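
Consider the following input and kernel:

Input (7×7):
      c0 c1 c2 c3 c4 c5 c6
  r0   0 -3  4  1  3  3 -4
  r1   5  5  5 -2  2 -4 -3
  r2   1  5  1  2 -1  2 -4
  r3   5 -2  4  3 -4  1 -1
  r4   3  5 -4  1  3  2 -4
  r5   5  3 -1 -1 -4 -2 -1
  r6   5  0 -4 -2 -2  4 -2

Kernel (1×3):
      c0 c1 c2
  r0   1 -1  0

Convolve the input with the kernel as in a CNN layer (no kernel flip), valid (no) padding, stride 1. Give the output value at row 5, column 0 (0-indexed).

2

The receptive field on the input at this output position is [5 3 -1]. Elementwise product with the kernel and sum: 5·1 + 3·-1.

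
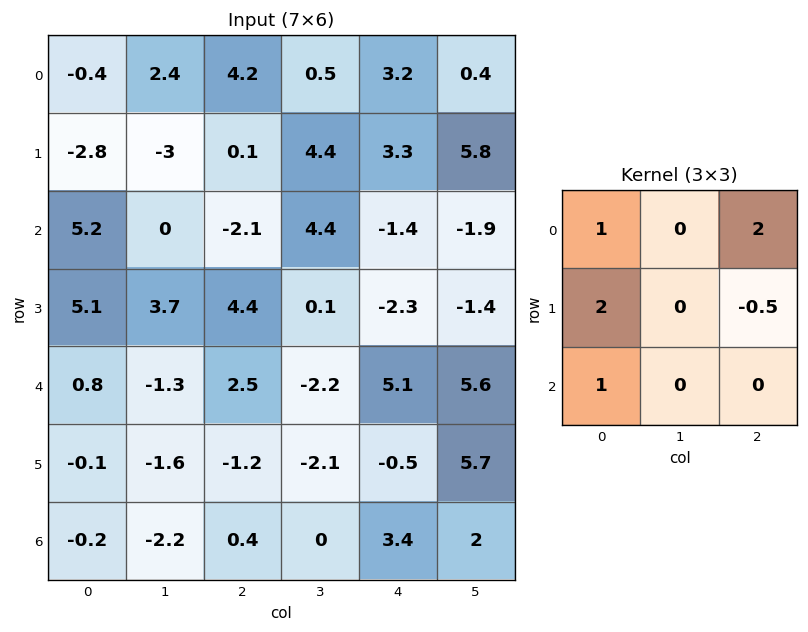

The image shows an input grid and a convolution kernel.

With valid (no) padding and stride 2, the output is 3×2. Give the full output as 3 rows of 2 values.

Output[0,0]: The receptive field on the input at this output position is [-0.4 2.4 4.2 / -2.8 -3 0.1 / 5.2 0 -2.1]. Elementwise product with the kernel and sum: -0.4·1 + 4.2·2 + -2.8·2 + 0.1·-0.5 + 5.2·1.

7.55 7.05
9.8 7.55
6 10.95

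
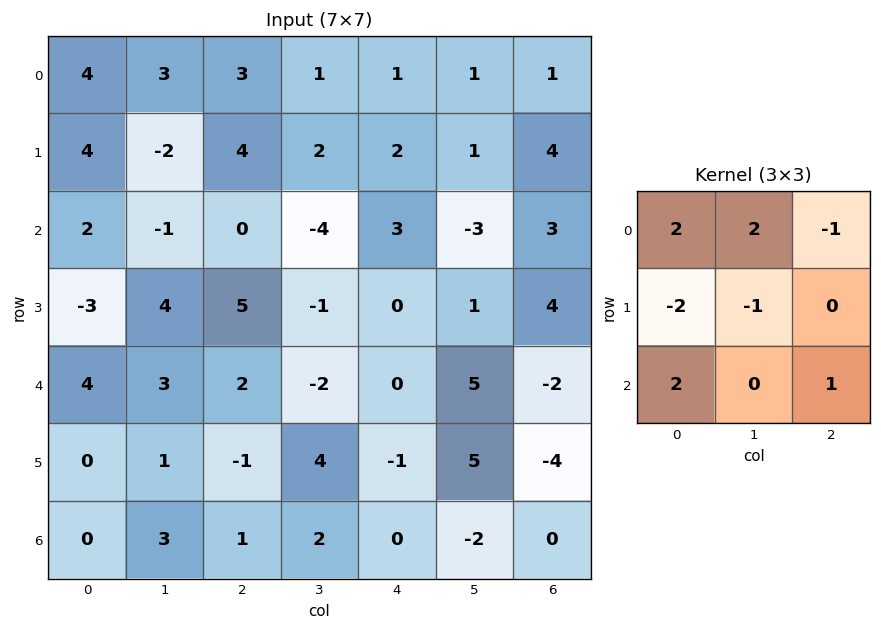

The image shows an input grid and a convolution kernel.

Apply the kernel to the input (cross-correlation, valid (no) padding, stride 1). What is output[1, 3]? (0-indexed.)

The receptive field on the input at this output position is [2 2 1 / -4 3 -3 / -1 0 1]. Elementwise product with the kernel and sum: 2·2 + 2·2 + 1·-1 + -4·-2 + 3·-1 + -1·2 + 1·1.

11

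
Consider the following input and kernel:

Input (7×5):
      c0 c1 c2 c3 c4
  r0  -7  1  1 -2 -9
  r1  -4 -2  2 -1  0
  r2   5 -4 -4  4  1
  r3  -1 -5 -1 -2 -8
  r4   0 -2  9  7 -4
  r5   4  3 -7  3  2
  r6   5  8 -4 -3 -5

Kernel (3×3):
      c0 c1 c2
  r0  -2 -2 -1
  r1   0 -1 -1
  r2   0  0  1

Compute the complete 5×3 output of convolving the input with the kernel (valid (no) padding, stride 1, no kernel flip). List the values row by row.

7 1 13
17 -1 -15
17 22 5
-1 1 13
-5 -20 -38

Output[0,0]: The receptive field on the input at this output position is [-7 1 1 / -4 -2 2 / 5 -4 -4]. Elementwise product with the kernel and sum: -7·-2 + 1·-2 + 1·-1 + -2·-1 + 2·-1 + -4·1.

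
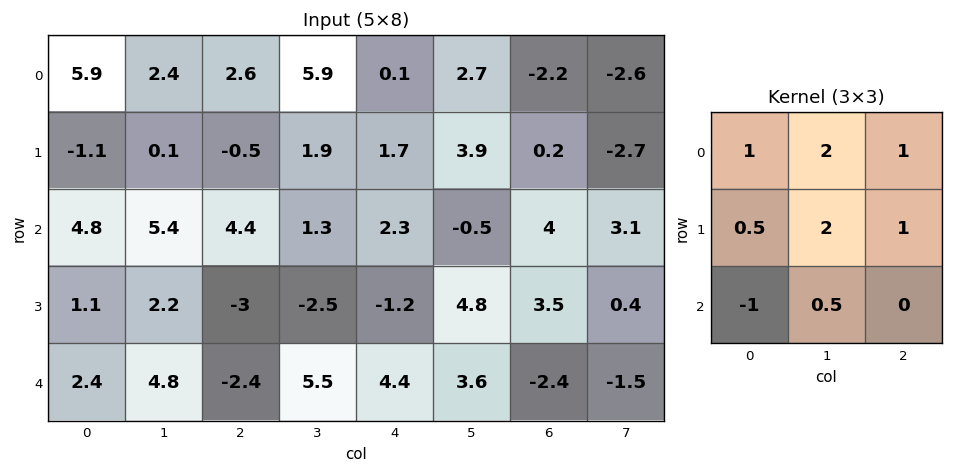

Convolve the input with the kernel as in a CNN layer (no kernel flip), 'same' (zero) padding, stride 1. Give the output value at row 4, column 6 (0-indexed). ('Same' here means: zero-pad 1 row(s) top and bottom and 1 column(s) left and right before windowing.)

7.7

The receptive field on the zero-padded input at this output position is [4.8 3.5 0.4 / 3.6 -2.4 -1.5 / 0 0 0]. Elementwise product with the kernel and sum: 4.8·1 + 3.5·2 + 0.4·1 + 3.6·0.5 + -2.4·2 + -1.5·1 + 0·-1 + 0·0.5.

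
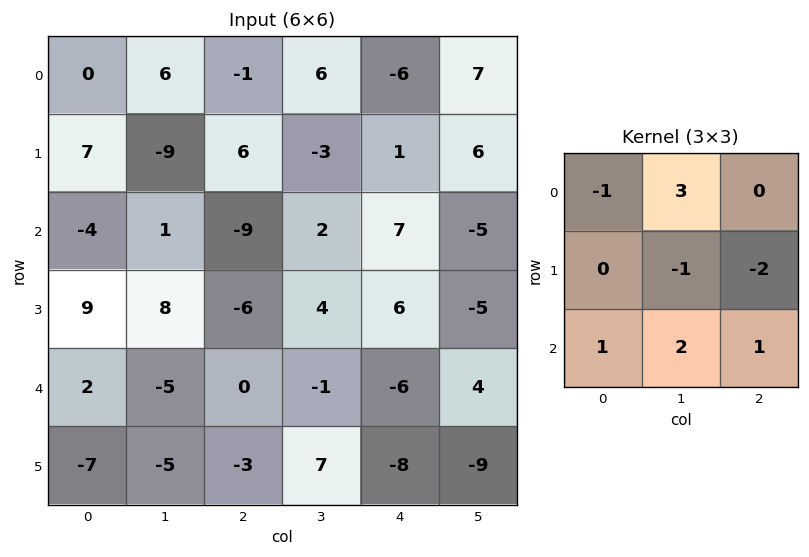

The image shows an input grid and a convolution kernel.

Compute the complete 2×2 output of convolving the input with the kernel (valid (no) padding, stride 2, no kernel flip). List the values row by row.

Output[0,0]: The receptive field on the input at this output position is [0 6 -1 / 7 -9 6 / -4 1 -9]. Elementwise product with the kernel and sum: 0·-1 + 6·3 + -9·-1 + 6·-2 + -4·1 + 1·2 + -9·1.
Output[0,1]: The receptive field on the input at this output position is [-1 6 -6 / 6 -3 1 / -9 2 7]. Elementwise product with the kernel and sum: -1·-1 + 6·3 + -3·-1 + 1·-2 + -9·1 + 2·2 + 7·1.

4 22
3 -9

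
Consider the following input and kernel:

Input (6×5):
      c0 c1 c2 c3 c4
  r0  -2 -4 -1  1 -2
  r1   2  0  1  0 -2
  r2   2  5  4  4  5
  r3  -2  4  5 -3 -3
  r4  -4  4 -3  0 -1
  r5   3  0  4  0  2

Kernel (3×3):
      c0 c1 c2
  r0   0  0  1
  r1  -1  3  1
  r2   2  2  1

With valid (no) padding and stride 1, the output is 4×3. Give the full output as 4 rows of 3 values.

16 26 16
27 26 12
20 14 -19
28 -8 9

Output[0,0]: The receptive field on the input at this output position is [-2 -4 -1 / 2 0 1 / 2 5 4]. Elementwise product with the kernel and sum: -1·1 + 2·-1 + 0·3 + 1·1 + 2·2 + 5·2 + 4·1.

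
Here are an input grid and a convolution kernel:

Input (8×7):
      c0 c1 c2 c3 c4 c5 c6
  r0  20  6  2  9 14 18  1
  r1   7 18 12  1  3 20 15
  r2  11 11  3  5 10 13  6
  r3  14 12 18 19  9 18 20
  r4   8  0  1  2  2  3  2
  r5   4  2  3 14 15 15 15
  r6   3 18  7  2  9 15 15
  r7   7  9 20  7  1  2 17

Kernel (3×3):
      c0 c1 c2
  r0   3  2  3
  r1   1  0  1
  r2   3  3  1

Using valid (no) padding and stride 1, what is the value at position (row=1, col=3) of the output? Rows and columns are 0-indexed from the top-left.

189

The receptive field on the input at this output position is [1 3 20 / 5 10 13 / 19 9 18]. Elementwise product with the kernel and sum: 1·3 + 3·2 + 20·3 + 5·1 + 13·1 + 19·3 + 9·3 + 18·1.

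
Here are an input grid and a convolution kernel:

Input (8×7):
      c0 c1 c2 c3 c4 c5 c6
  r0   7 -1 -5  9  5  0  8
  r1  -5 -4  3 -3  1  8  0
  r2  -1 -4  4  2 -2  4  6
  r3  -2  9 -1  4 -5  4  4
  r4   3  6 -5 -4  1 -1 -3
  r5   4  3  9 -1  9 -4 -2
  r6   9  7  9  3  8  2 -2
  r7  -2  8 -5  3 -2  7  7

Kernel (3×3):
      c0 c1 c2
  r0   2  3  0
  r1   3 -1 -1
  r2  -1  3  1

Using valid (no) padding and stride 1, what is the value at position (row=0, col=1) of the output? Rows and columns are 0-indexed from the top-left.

-11

The receptive field on the input at this output position is [-1 -5 9 / -4 3 -3 / -4 4 2]. Elementwise product with the kernel and sum: -1·2 + -5·3 + -4·3 + 3·-1 + -3·-1 + -4·-1 + 4·3 + 2·1.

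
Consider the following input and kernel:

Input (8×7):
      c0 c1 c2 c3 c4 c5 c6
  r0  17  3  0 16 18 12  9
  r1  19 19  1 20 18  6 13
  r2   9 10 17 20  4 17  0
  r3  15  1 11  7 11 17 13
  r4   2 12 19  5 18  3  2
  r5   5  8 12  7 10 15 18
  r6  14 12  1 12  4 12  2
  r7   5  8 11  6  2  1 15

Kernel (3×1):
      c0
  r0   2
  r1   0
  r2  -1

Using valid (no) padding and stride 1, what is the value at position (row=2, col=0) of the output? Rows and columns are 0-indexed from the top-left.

The receptive field on the input at this output position is [9 / 15 / 2]. Elementwise product with the kernel and sum: 9·2 + 2·-1.

16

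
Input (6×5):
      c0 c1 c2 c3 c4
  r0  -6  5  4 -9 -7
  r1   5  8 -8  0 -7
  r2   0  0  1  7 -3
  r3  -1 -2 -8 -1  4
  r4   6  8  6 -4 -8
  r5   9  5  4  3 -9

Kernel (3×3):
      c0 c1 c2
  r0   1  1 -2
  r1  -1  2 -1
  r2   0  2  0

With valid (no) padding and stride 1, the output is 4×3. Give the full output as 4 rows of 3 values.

Output[0,0]: The receptive field on the input at this output position is [-6 5 4 / 5 8 -8 / 0 0 1]. Elementwise product with the kernel and sum: -6·1 + 5·1 + 4·-2 + 5·-1 + 8·2 + -8·-1 + 0·2.
Output[0,1]: The receptive field on the input at this output position is [5 4 -9 / 8 -8 0 / 0 1 7]. Elementwise product with the kernel and sum: 5·1 + 4·1 + -9·-2 + 8·-1 + -8·2 + 0·-1 + 1·2.

10 5 38
24 -21 20
19 -14 8
27 8 -17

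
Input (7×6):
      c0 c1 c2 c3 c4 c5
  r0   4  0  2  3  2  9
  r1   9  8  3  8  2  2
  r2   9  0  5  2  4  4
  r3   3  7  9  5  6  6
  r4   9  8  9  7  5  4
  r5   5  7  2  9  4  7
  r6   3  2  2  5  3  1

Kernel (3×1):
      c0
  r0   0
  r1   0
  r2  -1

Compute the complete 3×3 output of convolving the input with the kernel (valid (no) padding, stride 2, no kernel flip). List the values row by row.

Output[0,0]: The receptive field on the input at this output position is [4 / 9 / 9]. Elementwise product with the kernel and sum: 9·-1.

-9 -5 -4
-9 -9 -5
-3 -2 -3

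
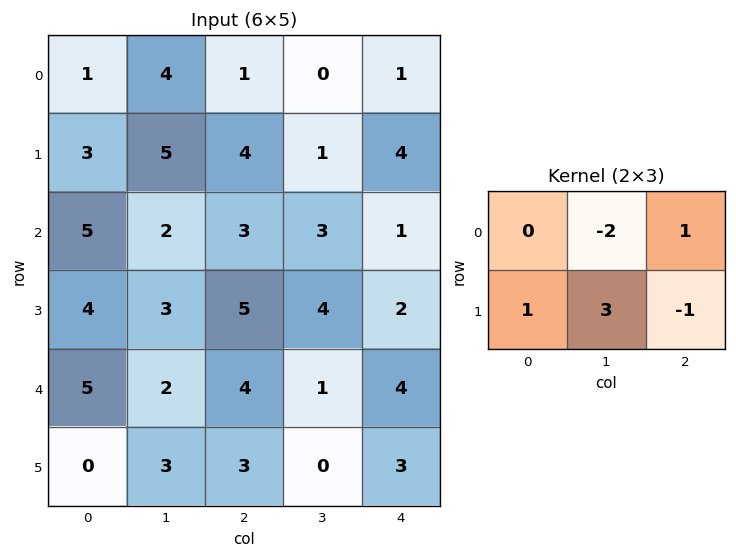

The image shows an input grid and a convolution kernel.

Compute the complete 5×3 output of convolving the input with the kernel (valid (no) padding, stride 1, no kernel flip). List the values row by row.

Output[0,0]: The receptive field on the input at this output position is [1 4 1 / 3 5 4]. Elementwise product with the kernel and sum: 4·-2 + 1·1 + 3·1 + 5·3 + 4·-1.
Output[0,1]: The receptive field on the input at this output position is [4 1 0 / 5 4 1]. Elementwise product with the kernel and sum: 1·-2 + 0·1 + 5·1 + 4·3 + 1·-1.

7 14 4
2 1 13
7 11 10
6 7 -3
6 5 2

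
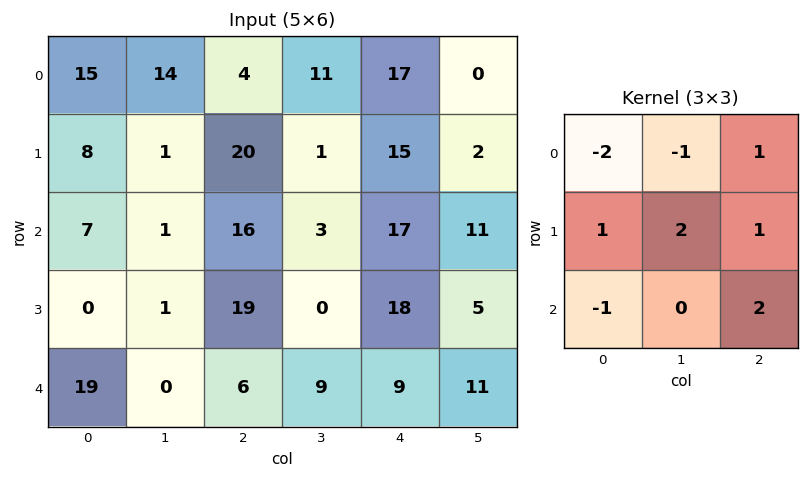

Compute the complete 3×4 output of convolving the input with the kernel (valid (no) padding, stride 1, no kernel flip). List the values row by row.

15 26 53 13
66 14 30 43
15 42 31 42

Output[0,0]: The receptive field on the input at this output position is [15 14 4 / 8 1 20 / 7 1 16]. Elementwise product with the kernel and sum: 15·-2 + 14·-1 + 4·1 + 8·1 + 1·2 + 20·1 + 7·-1 + 16·2.
Output[0,1]: The receptive field on the input at this output position is [14 4 11 / 1 20 1 / 1 16 3]. Elementwise product with the kernel and sum: 14·-2 + 4·-1 + 11·1 + 1·1 + 20·2 + 1·1 + 1·-1 + 3·2.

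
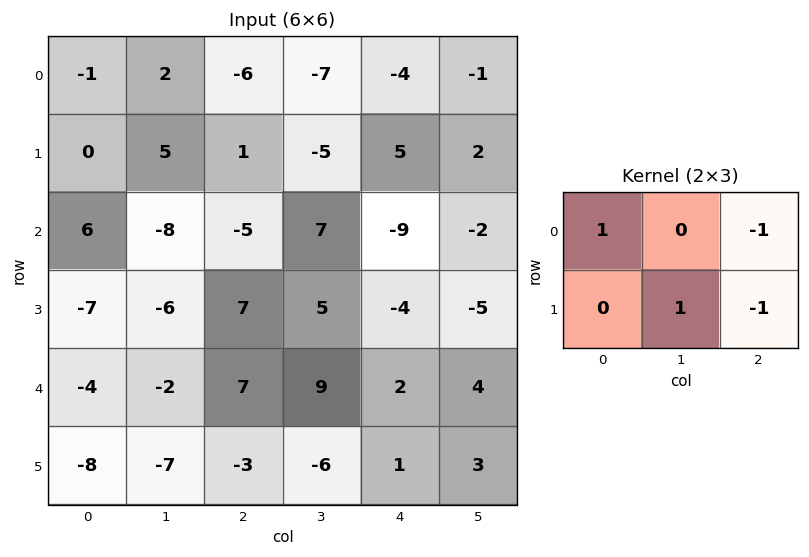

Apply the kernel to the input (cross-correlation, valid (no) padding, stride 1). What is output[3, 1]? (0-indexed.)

-13

The receptive field on the input at this output position is [-6 7 5 / -2 7 9]. Elementwise product with the kernel and sum: -6·1 + 5·-1 + 7·1 + 9·-1.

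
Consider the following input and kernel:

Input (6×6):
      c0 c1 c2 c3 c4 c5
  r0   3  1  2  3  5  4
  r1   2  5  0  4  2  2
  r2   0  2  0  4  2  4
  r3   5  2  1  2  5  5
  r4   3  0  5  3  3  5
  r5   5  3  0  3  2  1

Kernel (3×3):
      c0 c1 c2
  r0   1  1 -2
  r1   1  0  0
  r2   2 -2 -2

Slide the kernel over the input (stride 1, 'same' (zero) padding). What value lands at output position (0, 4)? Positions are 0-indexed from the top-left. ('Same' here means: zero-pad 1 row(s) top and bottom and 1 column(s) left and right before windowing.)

The receptive field on the zero-padded input at this output position is [0 0 0 / 3 5 4 / 4 2 2]. Elementwise product with the kernel and sum: 0·1 + 0·1 + 0·-2 + 3·1 + 4·2 + 2·-2 + 2·-2.

3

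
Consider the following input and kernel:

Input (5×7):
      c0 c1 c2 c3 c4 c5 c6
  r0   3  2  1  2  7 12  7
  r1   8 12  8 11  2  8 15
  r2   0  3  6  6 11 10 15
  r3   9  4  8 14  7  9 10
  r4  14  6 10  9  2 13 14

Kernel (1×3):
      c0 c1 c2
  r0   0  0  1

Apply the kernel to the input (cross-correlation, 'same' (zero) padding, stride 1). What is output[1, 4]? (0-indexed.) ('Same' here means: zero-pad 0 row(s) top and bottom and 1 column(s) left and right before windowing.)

8

The receptive field on the zero-padded input at this output position is [11 2 8]. Elementwise product with the kernel and sum: 8·1.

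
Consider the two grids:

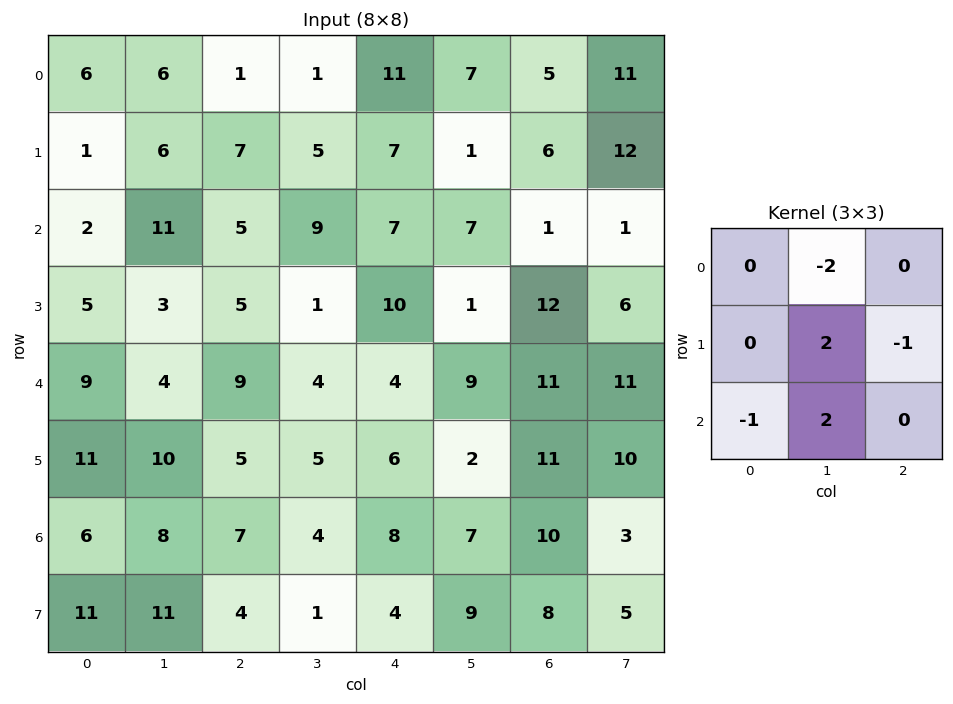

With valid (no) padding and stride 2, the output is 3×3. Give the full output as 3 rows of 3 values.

Output[0,0]: The receptive field on the input at this output position is [6 6 1 / 1 6 7 / 2 11 5]. Elementwise product with the kernel and sum: 6·-2 + 6·2 + 7·-1 + 2·-1 + 11·2.
Output[0,1]: The receptive field on the input at this output position is [1 1 11 / 7 5 7 / 5 9 7]. Elementwise product with the kernel and sum: 1·-2 + 5·2 + 7·-1 + 5·-1 + 9·2.

13 14 -11
-22 -27 -10
17 -3 -19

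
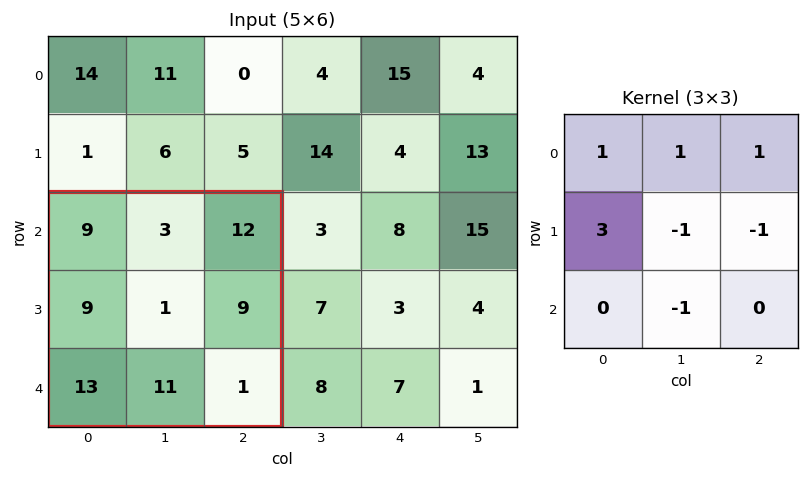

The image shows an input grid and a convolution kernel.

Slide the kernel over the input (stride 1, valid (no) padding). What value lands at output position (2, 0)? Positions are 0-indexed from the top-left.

The receptive field on the input at this output position is [9 3 12 / 9 1 9 / 13 11 1]. Elementwise product with the kernel and sum: 9·1 + 3·1 + 12·1 + 9·3 + 1·-1 + 9·-1 + 11·-1.

30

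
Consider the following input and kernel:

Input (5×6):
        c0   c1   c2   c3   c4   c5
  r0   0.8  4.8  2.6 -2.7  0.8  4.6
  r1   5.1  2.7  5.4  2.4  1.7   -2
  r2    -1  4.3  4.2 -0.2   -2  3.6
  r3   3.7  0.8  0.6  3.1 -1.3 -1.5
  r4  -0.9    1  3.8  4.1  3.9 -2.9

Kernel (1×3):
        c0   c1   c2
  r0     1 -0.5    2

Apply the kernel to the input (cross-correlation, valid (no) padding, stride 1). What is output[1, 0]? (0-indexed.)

14.55

The receptive field on the input at this output position is [5.1 2.7 5.4]. Elementwise product with the kernel and sum: 5.1·1 + 2.7·-0.5 + 5.4·2.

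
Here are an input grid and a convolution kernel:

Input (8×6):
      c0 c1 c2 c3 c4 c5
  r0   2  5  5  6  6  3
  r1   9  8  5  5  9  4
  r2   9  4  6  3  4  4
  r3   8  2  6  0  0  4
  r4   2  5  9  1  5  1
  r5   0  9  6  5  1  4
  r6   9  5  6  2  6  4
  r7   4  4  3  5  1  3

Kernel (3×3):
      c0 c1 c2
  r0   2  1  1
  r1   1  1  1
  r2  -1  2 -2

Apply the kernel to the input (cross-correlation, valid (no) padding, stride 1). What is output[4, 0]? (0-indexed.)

The receptive field on the input at this output position is [2 5 9 / 0 9 6 / 9 5 6]. Elementwise product with the kernel and sum: 2·2 + 5·1 + 9·1 + 0·1 + 9·1 + 6·1 + 9·-1 + 5·2 + 6·-2.

22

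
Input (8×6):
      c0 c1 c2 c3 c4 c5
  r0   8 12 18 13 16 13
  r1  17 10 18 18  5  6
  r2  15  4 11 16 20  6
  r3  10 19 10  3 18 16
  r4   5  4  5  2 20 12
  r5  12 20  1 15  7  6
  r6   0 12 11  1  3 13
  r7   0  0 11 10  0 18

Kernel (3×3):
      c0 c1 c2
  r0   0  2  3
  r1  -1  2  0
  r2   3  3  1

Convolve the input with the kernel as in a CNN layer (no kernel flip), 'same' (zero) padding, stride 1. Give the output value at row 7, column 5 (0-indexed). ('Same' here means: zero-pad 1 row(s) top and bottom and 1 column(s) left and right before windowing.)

The receptive field on the zero-padded input at this output position is [3 13 0 / 0 18 0 / 0 0 0]. Elementwise product with the kernel and sum: 13·2 + 0·3 + 0·-1 + 18·2 + 0·3 + 0·3 + 0·1.

62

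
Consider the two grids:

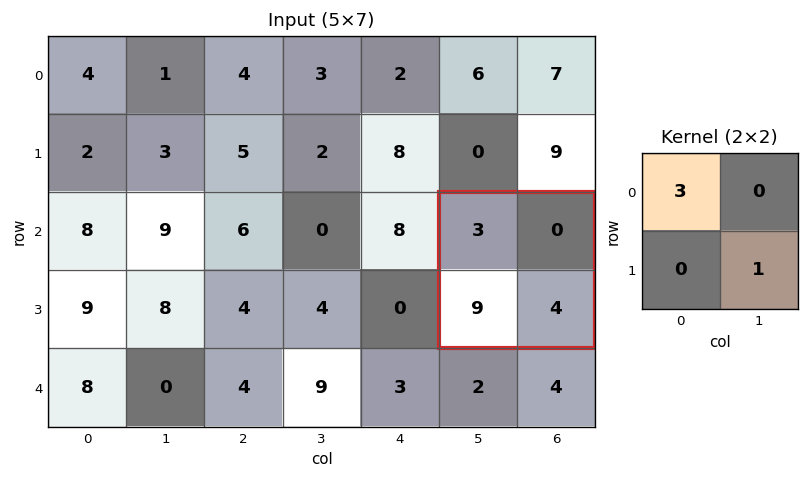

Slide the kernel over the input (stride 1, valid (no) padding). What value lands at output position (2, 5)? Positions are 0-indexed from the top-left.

The receptive field on the input at this output position is [3 0 / 9 4]. Elementwise product with the kernel and sum: 3·3 + 4·1.

13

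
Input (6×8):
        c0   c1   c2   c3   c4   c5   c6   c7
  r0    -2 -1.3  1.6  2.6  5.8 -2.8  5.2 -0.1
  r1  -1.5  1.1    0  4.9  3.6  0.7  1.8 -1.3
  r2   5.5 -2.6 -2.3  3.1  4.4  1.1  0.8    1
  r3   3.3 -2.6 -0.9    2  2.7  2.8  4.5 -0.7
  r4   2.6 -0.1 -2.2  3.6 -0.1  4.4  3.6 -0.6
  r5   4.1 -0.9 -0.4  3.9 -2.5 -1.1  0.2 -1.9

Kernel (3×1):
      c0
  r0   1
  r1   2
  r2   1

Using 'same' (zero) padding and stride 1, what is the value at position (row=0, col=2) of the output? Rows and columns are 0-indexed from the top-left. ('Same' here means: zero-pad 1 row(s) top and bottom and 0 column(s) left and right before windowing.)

The receptive field on the zero-padded input at this output position is [0 / 1.6 / 0]. Elementwise product with the kernel and sum: 0·1 + 1.6·2 + 0·1.

3.2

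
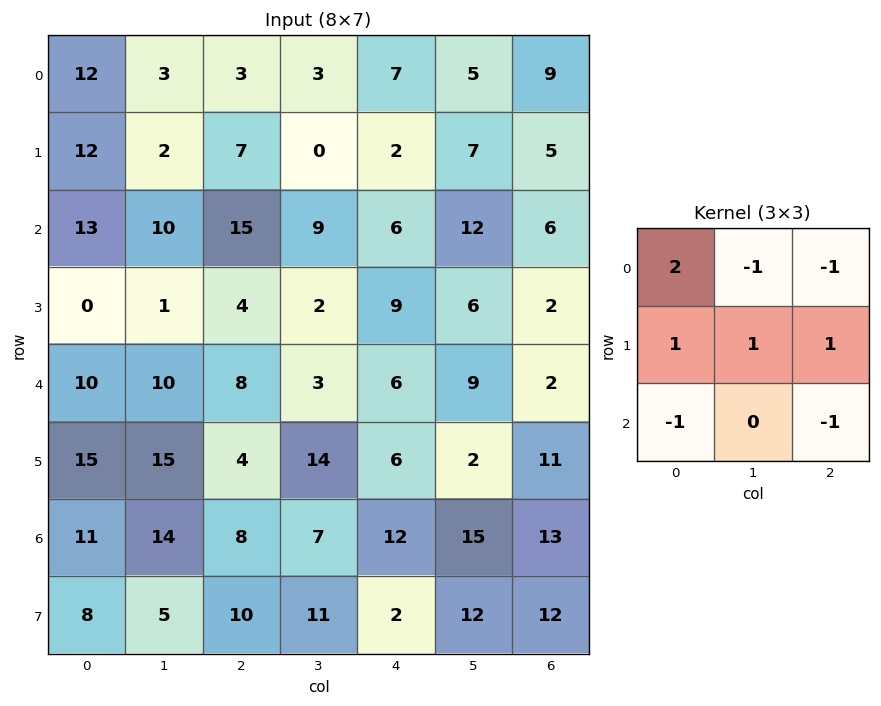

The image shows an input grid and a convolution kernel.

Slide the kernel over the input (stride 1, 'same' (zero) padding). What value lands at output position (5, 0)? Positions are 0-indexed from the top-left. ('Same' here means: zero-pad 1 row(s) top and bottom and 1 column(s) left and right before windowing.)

The receptive field on the zero-padded input at this output position is [0 10 10 / 0 15 15 / 0 11 14]. Elementwise product with the kernel and sum: 0·2 + 10·-1 + 10·-1 + 0·1 + 15·1 + 15·1 + 0·-1 + 14·-1.

-4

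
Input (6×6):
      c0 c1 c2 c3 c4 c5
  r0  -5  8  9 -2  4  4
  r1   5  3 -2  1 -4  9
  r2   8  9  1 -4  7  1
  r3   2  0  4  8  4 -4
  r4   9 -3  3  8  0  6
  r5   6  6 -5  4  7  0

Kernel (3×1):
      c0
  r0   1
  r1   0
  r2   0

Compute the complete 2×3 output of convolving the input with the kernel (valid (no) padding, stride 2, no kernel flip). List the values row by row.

-5 9 4
8 1 7

Output[0,0]: The receptive field on the input at this output position is [-5 / 5 / 8]. Elementwise product with the kernel and sum: -5·1.
Output[0,1]: The receptive field on the input at this output position is [9 / -2 / 1]. Elementwise product with the kernel and sum: 9·1.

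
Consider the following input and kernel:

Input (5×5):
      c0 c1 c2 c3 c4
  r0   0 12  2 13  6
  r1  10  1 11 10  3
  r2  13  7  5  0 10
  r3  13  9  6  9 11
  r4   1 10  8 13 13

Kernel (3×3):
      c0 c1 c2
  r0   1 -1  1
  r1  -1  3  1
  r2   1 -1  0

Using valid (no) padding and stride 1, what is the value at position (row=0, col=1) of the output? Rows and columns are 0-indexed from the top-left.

The receptive field on the input at this output position is [12 2 13 / 1 11 10 / 7 5 0]. Elementwise product with the kernel and sum: 12·1 + 2·-1 + 13·1 + 1·-1 + 11·3 + 10·1 + 7·1 + 5·-1.

67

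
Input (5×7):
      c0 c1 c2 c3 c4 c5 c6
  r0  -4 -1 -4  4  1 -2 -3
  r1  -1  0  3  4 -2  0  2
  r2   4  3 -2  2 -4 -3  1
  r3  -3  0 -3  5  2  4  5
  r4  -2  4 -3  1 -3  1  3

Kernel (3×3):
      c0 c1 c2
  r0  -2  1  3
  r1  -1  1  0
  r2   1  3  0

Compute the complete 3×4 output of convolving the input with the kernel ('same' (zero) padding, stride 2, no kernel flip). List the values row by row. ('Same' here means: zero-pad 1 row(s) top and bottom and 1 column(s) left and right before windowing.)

-7 6 -5 5
-6 1 -5 25
-5 5 0 -1

Output[0,0]: The receptive field on the zero-padded input at this output position is [0 0 0 / 0 -4 -1 / 0 -1 0]. Elementwise product with the kernel and sum: 0·-2 + 0·1 + 0·3 + 0·-1 + -4·1 + 0·1 + -1·3.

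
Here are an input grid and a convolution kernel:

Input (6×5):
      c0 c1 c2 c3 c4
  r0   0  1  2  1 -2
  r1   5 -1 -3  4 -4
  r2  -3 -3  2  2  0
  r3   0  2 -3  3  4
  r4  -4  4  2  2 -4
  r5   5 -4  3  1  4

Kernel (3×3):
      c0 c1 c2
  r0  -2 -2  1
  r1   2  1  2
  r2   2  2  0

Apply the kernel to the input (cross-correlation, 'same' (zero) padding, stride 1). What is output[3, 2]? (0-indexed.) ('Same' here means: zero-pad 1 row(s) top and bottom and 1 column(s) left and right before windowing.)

23

The receptive field on the zero-padded input at this output position is [-3 2 2 / 2 -3 3 / 4 2 2]. Elementwise product with the kernel and sum: -3·-2 + 2·-2 + 2·1 + 2·2 + -3·1 + 3·2 + 4·2 + 2·2.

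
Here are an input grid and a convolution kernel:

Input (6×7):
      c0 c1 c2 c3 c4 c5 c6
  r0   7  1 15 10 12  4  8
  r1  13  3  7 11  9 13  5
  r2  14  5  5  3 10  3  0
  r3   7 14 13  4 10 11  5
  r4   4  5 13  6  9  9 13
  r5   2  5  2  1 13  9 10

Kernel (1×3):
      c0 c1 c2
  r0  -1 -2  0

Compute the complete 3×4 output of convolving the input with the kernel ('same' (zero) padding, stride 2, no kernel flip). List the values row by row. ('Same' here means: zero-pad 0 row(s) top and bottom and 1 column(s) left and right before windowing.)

Output[0,0]: The receptive field on the zero-padded input at this output position is [0 7 1]. Elementwise product with the kernel and sum: 0·-1 + 7·-2.
Output[0,1]: The receptive field on the zero-padded input at this output position is [1 15 10]. Elementwise product with the kernel and sum: 1·-1 + 15·-2.

-14 -31 -34 -20
-28 -15 -23 -3
-8 -31 -24 -35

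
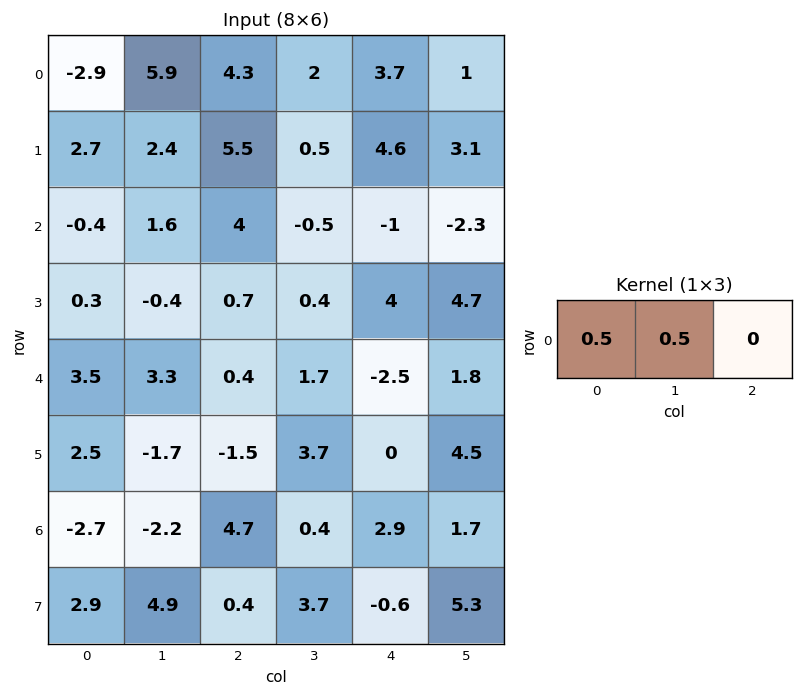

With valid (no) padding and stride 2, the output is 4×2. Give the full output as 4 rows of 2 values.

Output[0,0]: The receptive field on the input at this output position is [-2.9 5.9 4.3]. Elementwise product with the kernel and sum: -2.9·0.5 + 5.9·0.5.

1.5 3.15
0.6 1.75
3.4 1.05
-2.45 2.55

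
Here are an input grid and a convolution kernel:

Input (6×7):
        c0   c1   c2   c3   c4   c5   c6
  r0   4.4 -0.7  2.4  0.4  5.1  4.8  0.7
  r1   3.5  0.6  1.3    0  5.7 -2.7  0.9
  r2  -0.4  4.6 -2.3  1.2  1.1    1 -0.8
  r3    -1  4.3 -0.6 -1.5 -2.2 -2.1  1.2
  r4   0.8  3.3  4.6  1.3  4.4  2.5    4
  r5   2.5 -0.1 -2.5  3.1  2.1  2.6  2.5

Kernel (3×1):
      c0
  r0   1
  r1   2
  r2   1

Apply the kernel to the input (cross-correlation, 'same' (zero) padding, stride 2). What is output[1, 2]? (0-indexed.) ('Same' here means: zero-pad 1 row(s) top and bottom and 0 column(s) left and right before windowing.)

5.7

The receptive field on the zero-padded input at this output position is [5.7 / 1.1 / -2.2]. Elementwise product with the kernel and sum: 5.7·1 + 1.1·2 + -2.2·1.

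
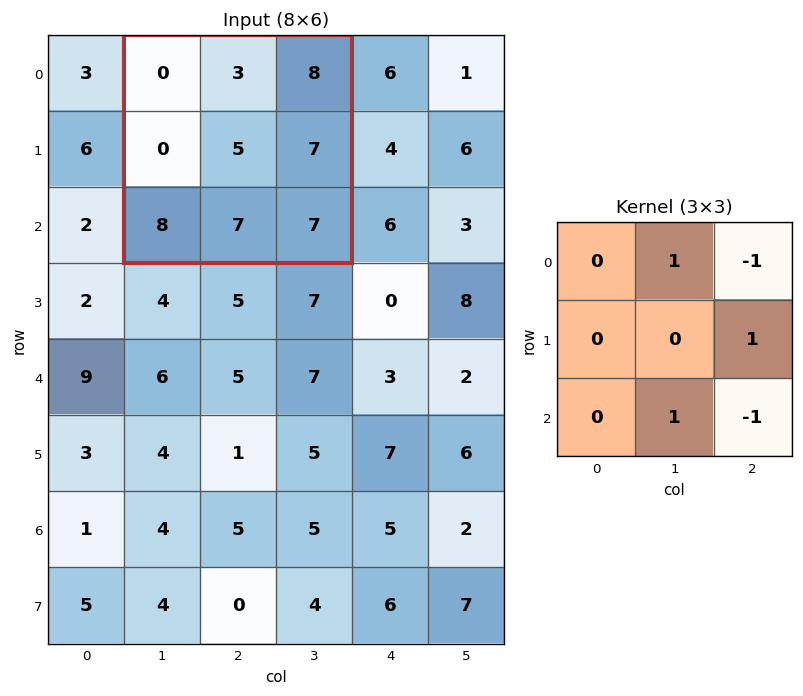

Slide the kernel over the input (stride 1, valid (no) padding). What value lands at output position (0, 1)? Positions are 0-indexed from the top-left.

The receptive field on the input at this output position is [0 3 8 / 0 5 7 / 8 7 7]. Elementwise product with the kernel and sum: 3·1 + 8·-1 + 7·1 + 7·1 + 7·-1.

2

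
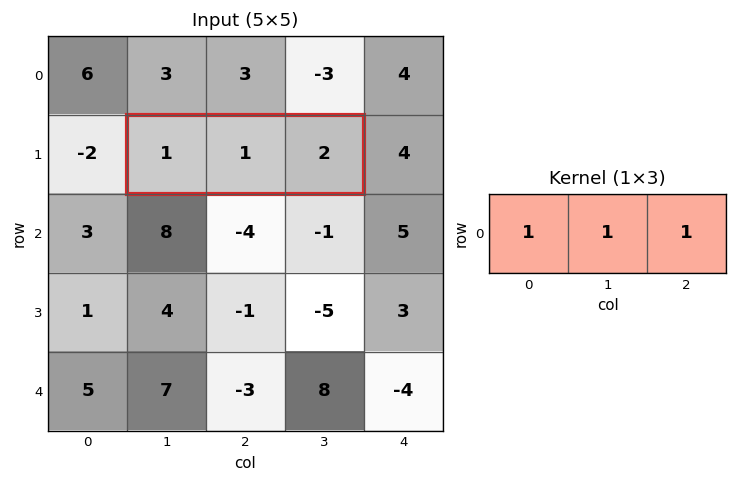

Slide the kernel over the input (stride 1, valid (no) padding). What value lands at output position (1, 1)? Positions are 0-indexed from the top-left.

The receptive field on the input at this output position is [1 1 2]. Elementwise product with the kernel and sum: 1·1 + 1·1 + 2·1.

4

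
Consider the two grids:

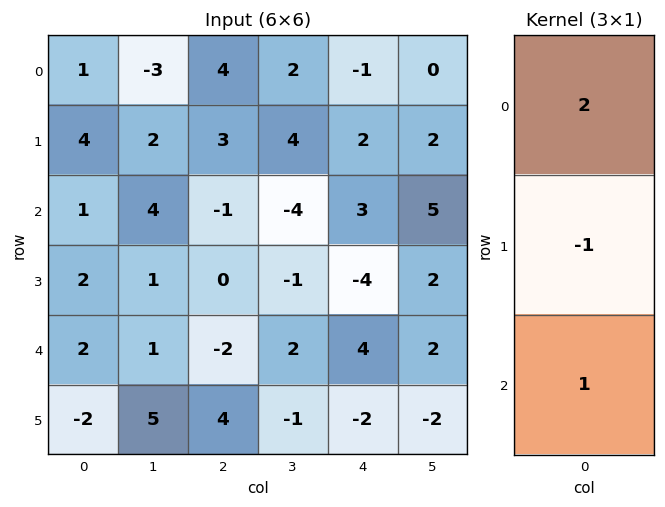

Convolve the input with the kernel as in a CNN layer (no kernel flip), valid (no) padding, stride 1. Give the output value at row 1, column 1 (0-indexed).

The receptive field on the input at this output position is [2 / 4 / 1]. Elementwise product with the kernel and sum: 2·2 + 4·-1 + 1·1.

1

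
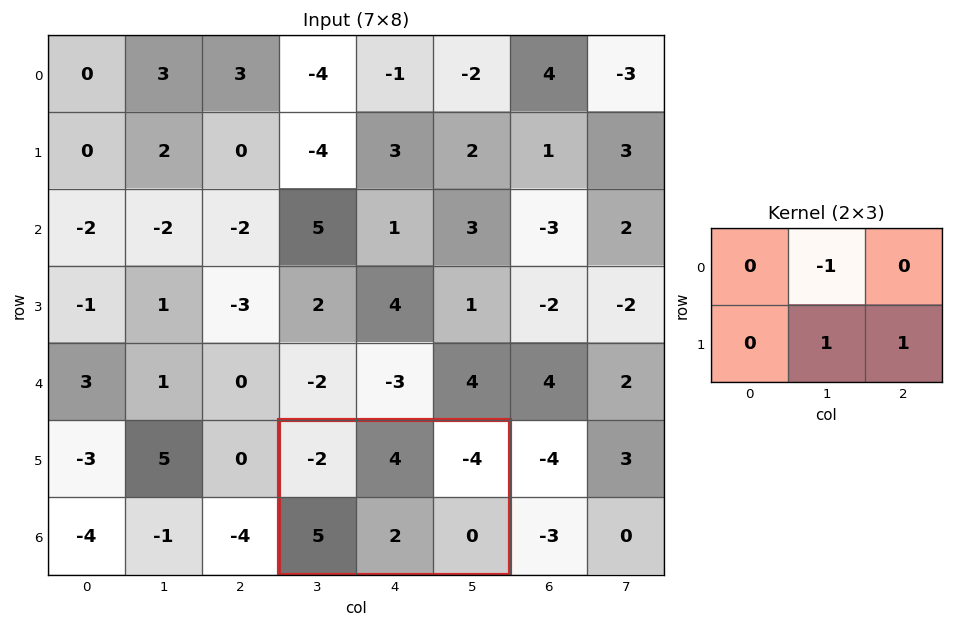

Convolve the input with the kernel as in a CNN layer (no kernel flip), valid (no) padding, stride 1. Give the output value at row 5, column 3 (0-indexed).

-2

The receptive field on the input at this output position is [-2 4 -4 / 5 2 0]. Elementwise product with the kernel and sum: 4·-1 + 2·1 + 0·1.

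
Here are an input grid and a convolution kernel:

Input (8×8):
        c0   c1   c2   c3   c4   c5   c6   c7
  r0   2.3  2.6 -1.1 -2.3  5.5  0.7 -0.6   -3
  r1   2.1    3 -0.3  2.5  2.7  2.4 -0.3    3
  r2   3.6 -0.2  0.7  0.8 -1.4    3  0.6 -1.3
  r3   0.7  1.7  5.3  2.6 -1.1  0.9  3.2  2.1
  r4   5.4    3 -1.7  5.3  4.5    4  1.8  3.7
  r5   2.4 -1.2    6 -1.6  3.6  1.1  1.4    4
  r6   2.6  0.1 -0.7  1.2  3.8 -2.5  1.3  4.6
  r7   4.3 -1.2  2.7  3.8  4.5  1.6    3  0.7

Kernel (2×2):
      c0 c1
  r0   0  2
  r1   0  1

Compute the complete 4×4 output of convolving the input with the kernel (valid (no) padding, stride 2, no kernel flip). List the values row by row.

Output[0,0]: The receptive field on the input at this output position is [2.3 2.6 / 2.1 3]. Elementwise product with the kernel and sum: 2.6·2 + 3·1.

8.2 -2.1 3.8 -3
1.3 4.2 6.9 -0.5
4.8 9 9.1 11.4
-1 6.2 -3.4 9.9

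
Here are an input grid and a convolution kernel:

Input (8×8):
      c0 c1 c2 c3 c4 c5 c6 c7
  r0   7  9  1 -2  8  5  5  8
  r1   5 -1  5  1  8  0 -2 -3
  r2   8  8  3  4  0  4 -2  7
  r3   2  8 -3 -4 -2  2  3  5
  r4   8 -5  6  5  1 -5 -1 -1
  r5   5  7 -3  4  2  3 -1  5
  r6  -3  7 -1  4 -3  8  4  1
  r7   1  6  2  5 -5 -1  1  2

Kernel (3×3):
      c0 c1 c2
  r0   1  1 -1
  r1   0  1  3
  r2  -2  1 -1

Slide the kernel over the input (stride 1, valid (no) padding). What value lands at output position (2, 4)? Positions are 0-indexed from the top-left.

The receptive field on the input at this output position is [0 4 -2 / -2 2 3 / 1 -5 -1]. Elementwise product with the kernel and sum: 0·1 + 4·1 + -2·-1 + 2·1 + 3·3 + 1·-2 + -5·1 + -1·-1.

11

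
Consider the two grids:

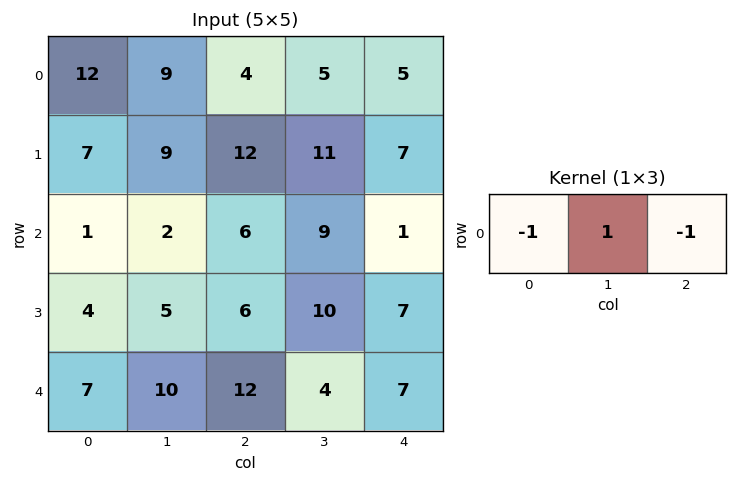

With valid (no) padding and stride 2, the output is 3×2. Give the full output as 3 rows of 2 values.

Output[0,0]: The receptive field on the input at this output position is [12 9 4]. Elementwise product with the kernel and sum: 12·-1 + 9·1 + 4·-1.

-7 -4
-5 2
-9 -15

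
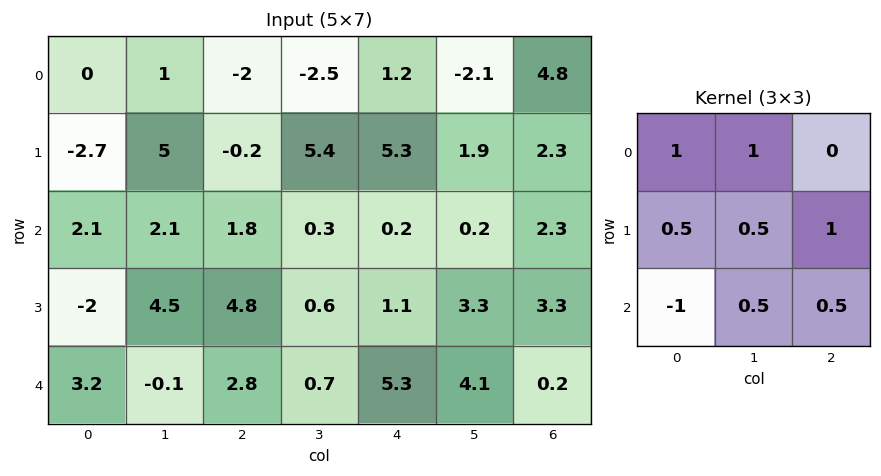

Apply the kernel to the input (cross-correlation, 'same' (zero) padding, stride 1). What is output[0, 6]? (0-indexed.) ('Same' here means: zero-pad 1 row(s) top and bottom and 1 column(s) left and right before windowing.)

The receptive field on the zero-padded input at this output position is [0 0 0 / -2.1 4.8 0 / 1.9 2.3 0]. Elementwise product with the kernel and sum: 0·1 + 0·1 + -2.1·0.5 + 4.8·0.5 + 0·1 + 1.9·-1 + 2.3·0.5 + 0·0.5.

0.6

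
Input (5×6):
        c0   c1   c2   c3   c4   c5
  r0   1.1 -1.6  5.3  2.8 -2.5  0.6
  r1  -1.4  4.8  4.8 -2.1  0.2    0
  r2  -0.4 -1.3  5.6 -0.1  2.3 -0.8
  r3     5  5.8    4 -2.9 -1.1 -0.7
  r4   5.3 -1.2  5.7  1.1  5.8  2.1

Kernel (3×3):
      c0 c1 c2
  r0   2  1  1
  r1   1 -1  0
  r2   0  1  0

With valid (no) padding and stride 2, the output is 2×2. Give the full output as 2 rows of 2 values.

-1.6 17.7
1.5 21.4

Output[0,0]: The receptive field on the input at this output position is [1.1 -1.6 5.3 / -1.4 4.8 4.8 / -0.4 -1.3 5.6]. Elementwise product with the kernel and sum: 1.1·2 + -1.6·1 + 5.3·1 + -1.4·1 + 4.8·-1 + -1.3·1.
Output[0,1]: The receptive field on the input at this output position is [5.3 2.8 -2.5 / 4.8 -2.1 0.2 / 5.6 -0.1 2.3]. Elementwise product with the kernel and sum: 5.3·2 + 2.8·1 + -2.5·1 + 4.8·1 + -2.1·-1 + -0.1·1.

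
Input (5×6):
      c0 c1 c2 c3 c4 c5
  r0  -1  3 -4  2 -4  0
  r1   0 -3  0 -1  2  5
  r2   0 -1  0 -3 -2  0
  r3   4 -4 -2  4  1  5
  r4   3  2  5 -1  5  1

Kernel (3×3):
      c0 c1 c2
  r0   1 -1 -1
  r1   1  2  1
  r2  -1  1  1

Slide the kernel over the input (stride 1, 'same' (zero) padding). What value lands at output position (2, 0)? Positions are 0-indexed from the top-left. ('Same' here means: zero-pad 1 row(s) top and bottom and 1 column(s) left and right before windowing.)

2

The receptive field on the zero-padded input at this output position is [0 0 -3 / 0 0 -1 / 0 4 -4]. Elementwise product with the kernel and sum: 0·1 + 0·-1 + -3·-1 + 0·1 + 0·2 + -1·1 + 0·-1 + 4·1 + -4·1.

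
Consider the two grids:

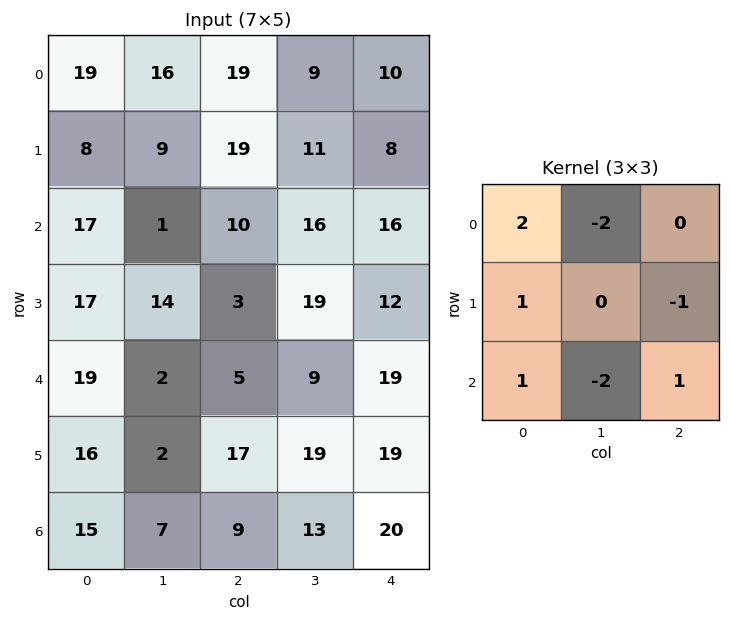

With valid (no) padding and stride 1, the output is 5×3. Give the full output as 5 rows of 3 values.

Output[0,0]: The receptive field on the input at this output position is [19 16 19 / 8 9 19 / 17 1 10]. Elementwise product with the kernel and sum: 19·2 + 16·-2 + 8·1 + 19·-1 + 17·1 + 1·-2 + 10·1.
Output[0,1]: The receptive field on the input at this output position is [16 19 9 / 9 19 11 / 1 10 16]. Elementwise product with the kernel and sum: 16·2 + 19·-2 + 9·1 + 11·-1 + 1·1 + 10·-2 + 16·1.

20 -11 25
-3 -8 -13
66 -22 -15
49 2 -48
43 -21 -7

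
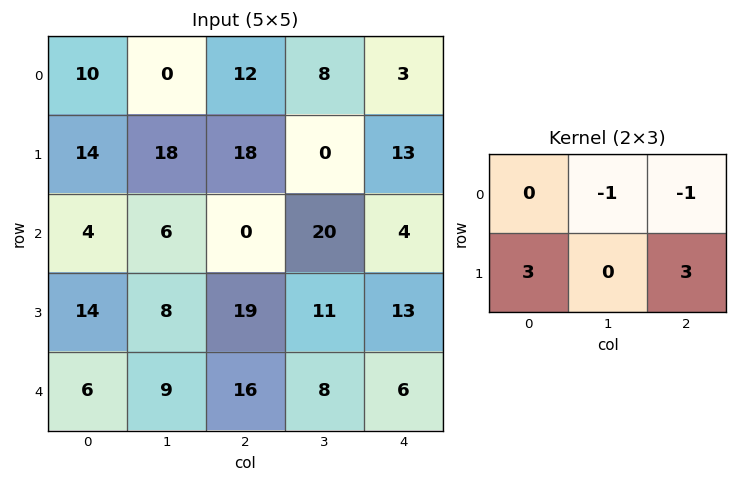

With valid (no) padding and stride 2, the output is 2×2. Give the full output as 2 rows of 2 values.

84 82
93 72

Output[0,0]: The receptive field on the input at this output position is [10 0 12 / 14 18 18]. Elementwise product with the kernel and sum: 0·-1 + 12·-1 + 14·3 + 18·3.
Output[0,1]: The receptive field on the input at this output position is [12 8 3 / 18 0 13]. Elementwise product with the kernel and sum: 8·-1 + 3·-1 + 18·3 + 13·3.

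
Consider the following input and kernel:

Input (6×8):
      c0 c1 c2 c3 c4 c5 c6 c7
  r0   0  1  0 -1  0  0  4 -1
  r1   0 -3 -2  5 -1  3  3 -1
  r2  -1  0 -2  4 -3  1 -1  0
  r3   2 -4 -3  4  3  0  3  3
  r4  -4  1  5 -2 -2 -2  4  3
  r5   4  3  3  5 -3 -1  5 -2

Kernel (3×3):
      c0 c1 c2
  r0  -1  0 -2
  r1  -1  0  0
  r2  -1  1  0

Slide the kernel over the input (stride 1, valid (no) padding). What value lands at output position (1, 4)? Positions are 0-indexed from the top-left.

-5

The receptive field on the input at this output position is [-1 3 3 / -3 1 -1 / 3 0 3]. Elementwise product with the kernel and sum: -1·-1 + 3·-2 + -3·-1 + 3·-1 + 0·1.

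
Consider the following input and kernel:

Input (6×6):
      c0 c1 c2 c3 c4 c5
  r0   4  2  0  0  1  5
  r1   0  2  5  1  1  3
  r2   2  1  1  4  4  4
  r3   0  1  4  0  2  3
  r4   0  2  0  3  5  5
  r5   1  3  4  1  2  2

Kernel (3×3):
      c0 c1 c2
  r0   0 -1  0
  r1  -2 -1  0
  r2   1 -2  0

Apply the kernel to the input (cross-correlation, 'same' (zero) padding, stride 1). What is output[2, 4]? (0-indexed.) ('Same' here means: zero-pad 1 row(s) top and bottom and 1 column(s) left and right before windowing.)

-17

The receptive field on the zero-padded input at this output position is [1 1 3 / 4 4 4 / 0 2 3]. Elementwise product with the kernel and sum: 1·-1 + 4·-2 + 4·-1 + 0·1 + 2·-2.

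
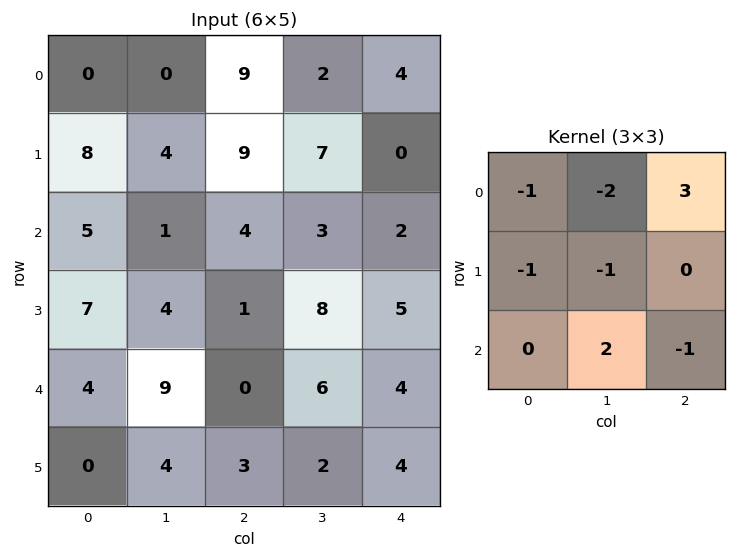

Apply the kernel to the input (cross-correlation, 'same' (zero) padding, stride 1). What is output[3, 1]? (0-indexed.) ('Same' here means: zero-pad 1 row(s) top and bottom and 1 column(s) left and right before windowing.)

12

The receptive field on the zero-padded input at this output position is [5 1 4 / 7 4 1 / 4 9 0]. Elementwise product with the kernel and sum: 5·-1 + 1·-2 + 4·3 + 7·-1 + 4·-1 + 9·2 + 0·-1.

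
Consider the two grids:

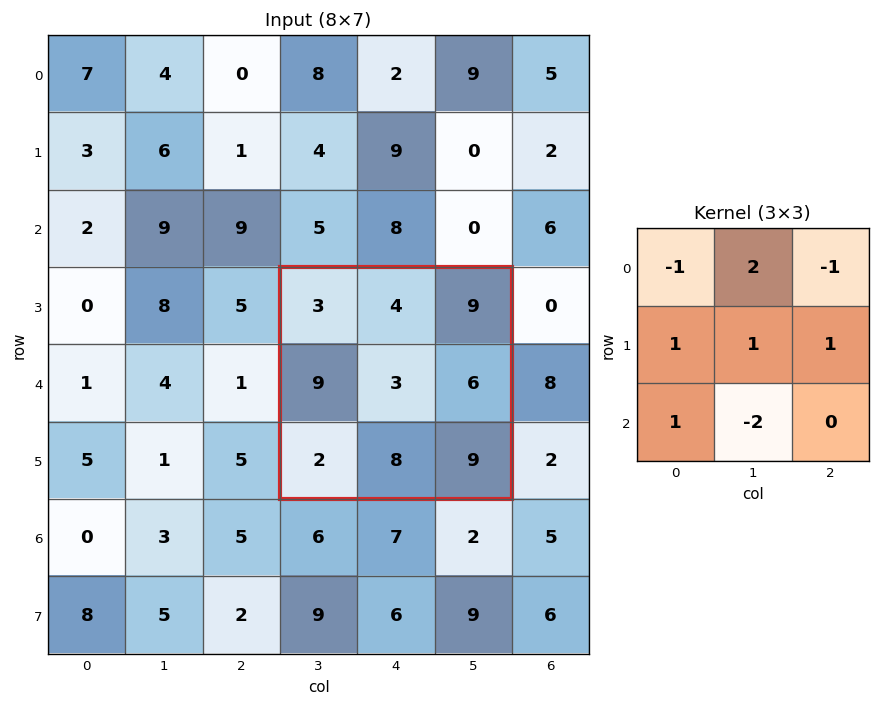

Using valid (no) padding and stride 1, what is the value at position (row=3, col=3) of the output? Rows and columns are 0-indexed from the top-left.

0

The receptive field on the input at this output position is [3 4 9 / 9 3 6 / 2 8 9]. Elementwise product with the kernel and sum: 3·-1 + 4·2 + 9·-1 + 9·1 + 3·1 + 6·1 + 2·1 + 8·-2.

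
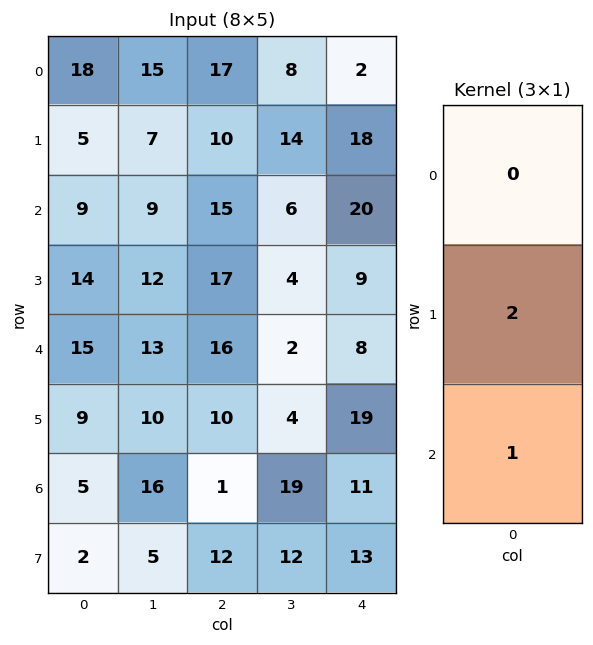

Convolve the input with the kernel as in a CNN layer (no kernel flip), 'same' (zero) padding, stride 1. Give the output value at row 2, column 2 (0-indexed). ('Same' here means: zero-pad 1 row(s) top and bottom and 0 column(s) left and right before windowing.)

47

The receptive field on the zero-padded input at this output position is [10 / 15 / 17]. Elementwise product with the kernel and sum: 15·2 + 17·1.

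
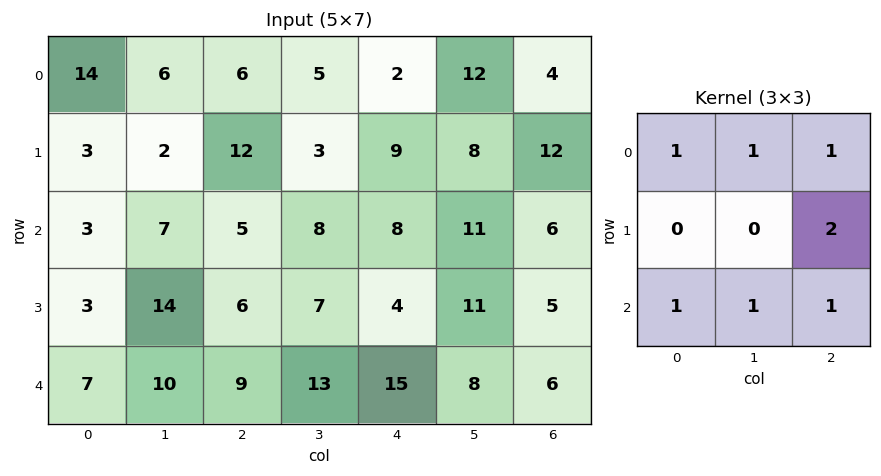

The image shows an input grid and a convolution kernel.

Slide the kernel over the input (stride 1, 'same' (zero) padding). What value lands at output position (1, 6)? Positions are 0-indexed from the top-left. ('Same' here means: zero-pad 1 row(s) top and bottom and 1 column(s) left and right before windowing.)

The receptive field on the zero-padded input at this output position is [12 4 0 / 8 12 0 / 11 6 0]. Elementwise product with the kernel and sum: 12·1 + 4·1 + 0·1 + 0·2 + 11·1 + 6·1 + 0·1.

33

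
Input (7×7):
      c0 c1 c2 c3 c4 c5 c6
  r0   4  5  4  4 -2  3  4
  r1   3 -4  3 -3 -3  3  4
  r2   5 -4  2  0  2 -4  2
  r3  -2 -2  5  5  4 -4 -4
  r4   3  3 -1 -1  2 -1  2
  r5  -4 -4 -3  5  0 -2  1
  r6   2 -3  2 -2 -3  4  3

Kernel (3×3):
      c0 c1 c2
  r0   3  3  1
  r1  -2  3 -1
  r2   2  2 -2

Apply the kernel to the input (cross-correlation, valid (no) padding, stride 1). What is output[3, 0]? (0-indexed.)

-13

The receptive field on the input at this output position is [-2 -2 5 / 3 3 -1 / -4 -4 -3]. Elementwise product with the kernel and sum: -2·3 + -2·3 + 5·1 + 3·-2 + 3·3 + -1·-1 + -4·2 + -4·2 + -3·-2.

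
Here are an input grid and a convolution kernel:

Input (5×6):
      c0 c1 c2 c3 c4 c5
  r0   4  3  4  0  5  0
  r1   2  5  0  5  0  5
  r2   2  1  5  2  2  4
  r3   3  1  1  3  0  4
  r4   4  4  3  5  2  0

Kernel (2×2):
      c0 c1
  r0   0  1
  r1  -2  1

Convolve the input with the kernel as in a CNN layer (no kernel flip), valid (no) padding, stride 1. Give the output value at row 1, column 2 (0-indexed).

The receptive field on the input at this output position is [0 5 / 5 2]. Elementwise product with the kernel and sum: 5·1 + 5·-2 + 2·1.

-3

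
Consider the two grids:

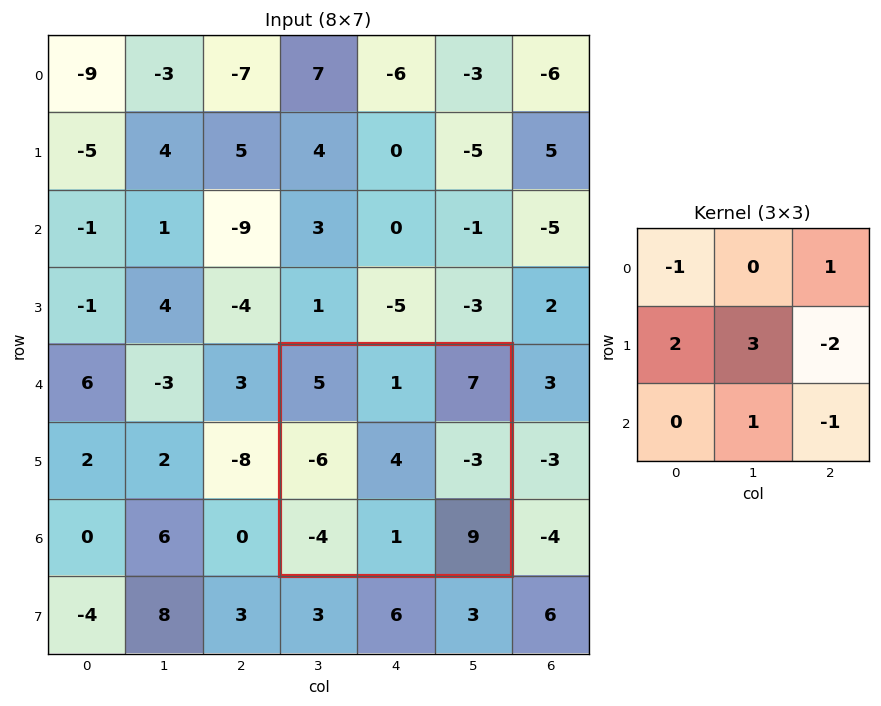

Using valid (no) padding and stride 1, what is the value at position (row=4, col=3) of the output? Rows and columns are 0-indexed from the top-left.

The receptive field on the input at this output position is [5 1 7 / -6 4 -3 / -4 1 9]. Elementwise product with the kernel and sum: 5·-1 + 7·1 + -6·2 + 4·3 + -3·-2 + 1·1 + 9·-1.

0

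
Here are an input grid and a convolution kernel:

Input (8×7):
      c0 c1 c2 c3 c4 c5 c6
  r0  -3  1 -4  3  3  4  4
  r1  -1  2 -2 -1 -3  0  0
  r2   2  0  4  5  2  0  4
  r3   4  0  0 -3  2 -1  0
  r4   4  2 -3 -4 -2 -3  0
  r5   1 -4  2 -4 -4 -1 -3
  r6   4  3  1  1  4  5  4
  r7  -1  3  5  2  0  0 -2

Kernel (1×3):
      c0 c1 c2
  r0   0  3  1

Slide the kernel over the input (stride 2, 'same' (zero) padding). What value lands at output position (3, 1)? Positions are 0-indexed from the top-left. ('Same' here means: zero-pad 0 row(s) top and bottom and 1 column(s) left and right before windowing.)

4

The receptive field on the zero-padded input at this output position is [3 1 1]. Elementwise product with the kernel and sum: 1·3 + 1·1.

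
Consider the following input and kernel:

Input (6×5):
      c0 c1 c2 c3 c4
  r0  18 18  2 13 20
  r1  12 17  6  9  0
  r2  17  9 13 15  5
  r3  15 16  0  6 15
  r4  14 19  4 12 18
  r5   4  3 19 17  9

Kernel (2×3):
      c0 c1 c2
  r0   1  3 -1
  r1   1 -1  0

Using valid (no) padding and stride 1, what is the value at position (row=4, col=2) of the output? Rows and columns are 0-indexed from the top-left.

The receptive field on the input at this output position is [4 12 18 / 19 17 9]. Elementwise product with the kernel and sum: 4·1 + 12·3 + 18·-1 + 19·1 + 17·-1.

24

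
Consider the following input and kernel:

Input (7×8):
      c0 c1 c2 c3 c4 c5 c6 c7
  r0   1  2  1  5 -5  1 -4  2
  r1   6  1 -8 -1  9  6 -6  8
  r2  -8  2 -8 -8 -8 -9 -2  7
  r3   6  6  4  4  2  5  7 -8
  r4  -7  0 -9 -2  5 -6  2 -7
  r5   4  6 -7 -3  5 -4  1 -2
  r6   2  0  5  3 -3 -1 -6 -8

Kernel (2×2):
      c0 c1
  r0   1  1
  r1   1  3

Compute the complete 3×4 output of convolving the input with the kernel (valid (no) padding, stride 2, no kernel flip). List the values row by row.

Output[0,0]: The receptive field on the input at this output position is [1 2 / 6 1]. Elementwise product with the kernel and sum: 1·1 + 2·1 + 6·1 + 1·3.
Output[0,1]: The receptive field on the input at this output position is [1 5 / -8 -1]. Elementwise product with the kernel and sum: 1·1 + 5·1 + -8·1 + -1·3.

12 -5 23 16
18 0 0 -12
15 -27 -8 -10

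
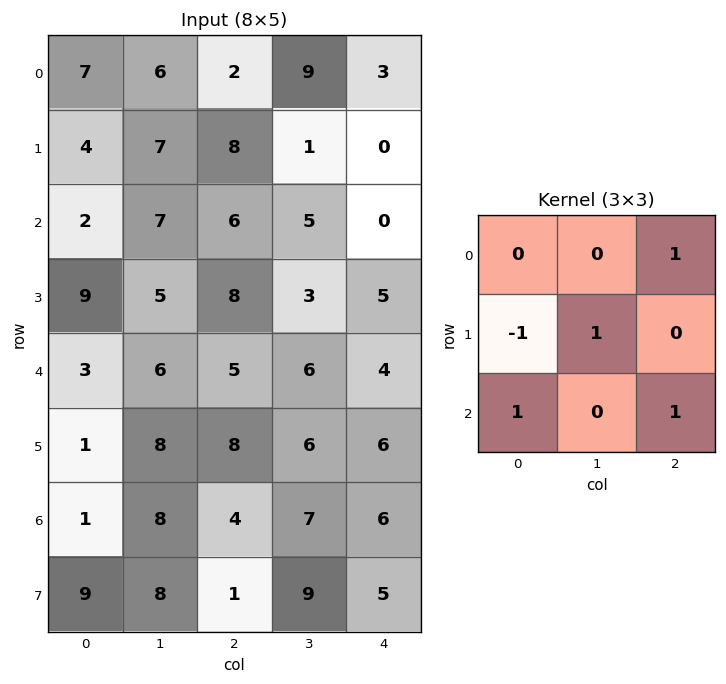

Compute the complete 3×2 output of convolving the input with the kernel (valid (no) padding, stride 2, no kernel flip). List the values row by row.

Output[0,0]: The receptive field on the input at this output position is [7 6 2 / 4 7 8 / 2 7 6]. Elementwise product with the kernel and sum: 2·1 + 4·-1 + 7·1 + 2·1 + 6·1.
Output[0,1]: The receptive field on the input at this output position is [2 9 3 / 8 1 0 / 6 5 0]. Elementwise product with the kernel and sum: 3·1 + 8·-1 + 1·1 + 6·1 + 0·1.

13 2
10 4
17 12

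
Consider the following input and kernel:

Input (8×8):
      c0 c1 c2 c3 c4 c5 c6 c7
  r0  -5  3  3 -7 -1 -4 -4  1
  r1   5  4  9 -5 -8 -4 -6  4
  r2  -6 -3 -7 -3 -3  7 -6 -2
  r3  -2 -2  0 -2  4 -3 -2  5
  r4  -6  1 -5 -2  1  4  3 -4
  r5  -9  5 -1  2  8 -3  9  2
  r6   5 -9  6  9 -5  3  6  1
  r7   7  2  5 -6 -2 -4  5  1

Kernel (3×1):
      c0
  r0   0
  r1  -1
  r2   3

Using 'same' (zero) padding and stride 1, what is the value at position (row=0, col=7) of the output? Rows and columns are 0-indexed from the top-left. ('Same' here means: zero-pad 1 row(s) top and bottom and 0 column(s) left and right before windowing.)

The receptive field on the zero-padded input at this output position is [0 / 1 / 4]. Elementwise product with the kernel and sum: 1·-1 + 4·3.

11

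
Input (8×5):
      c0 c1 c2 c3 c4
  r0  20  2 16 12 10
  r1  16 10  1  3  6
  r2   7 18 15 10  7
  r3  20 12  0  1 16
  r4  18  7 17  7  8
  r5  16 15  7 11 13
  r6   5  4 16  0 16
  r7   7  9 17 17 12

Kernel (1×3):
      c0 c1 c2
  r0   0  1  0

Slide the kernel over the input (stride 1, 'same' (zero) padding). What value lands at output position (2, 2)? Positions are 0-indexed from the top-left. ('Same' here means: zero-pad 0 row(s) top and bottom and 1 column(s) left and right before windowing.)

The receptive field on the zero-padded input at this output position is [18 15 10]. Elementwise product with the kernel and sum: 15·1.

15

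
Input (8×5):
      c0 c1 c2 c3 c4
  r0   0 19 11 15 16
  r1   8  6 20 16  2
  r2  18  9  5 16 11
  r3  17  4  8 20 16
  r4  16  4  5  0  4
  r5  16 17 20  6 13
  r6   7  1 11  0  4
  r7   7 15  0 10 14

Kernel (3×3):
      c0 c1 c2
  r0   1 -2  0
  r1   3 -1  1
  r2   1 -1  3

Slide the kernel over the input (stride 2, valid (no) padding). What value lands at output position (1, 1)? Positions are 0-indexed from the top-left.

10

The receptive field on the input at this output position is [5 16 11 / 8 20 16 / 5 0 4]. Elementwise product with the kernel and sum: 5·1 + 16·-2 + 8·3 + 20·-1 + 16·1 + 5·1 + 0·-1 + 4·3.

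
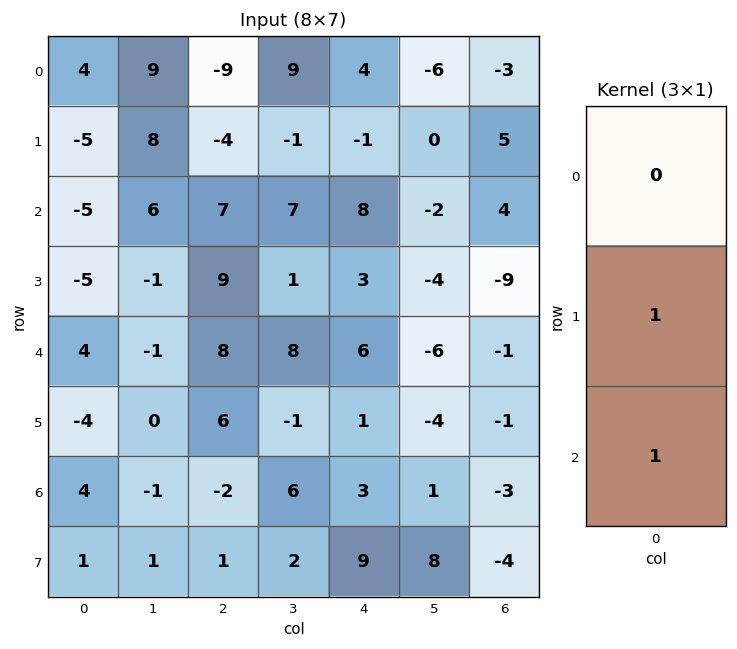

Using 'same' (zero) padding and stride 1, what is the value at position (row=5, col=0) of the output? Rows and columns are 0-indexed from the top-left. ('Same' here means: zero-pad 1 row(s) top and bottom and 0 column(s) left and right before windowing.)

The receptive field on the zero-padded input at this output position is [4 / -4 / 4]. Elementwise product with the kernel and sum: -4·1 + 4·1.

0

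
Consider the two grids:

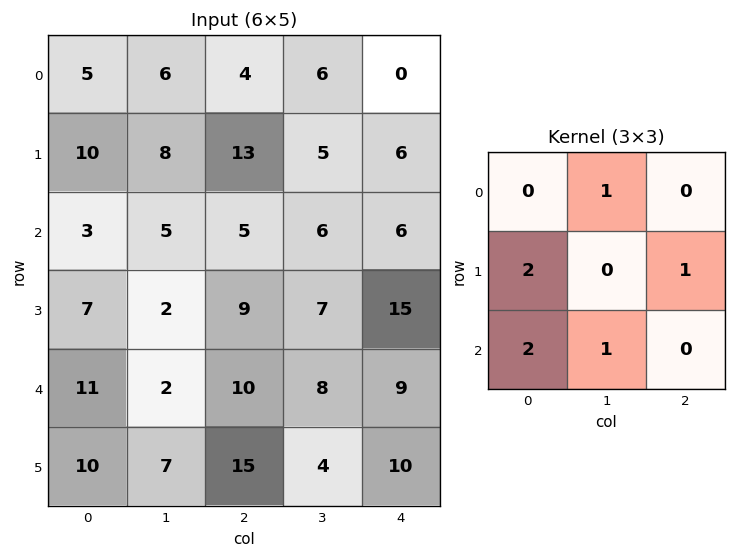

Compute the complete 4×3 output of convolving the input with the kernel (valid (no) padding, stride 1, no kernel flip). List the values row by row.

50 40 54
35 42 46
52 30 67
61 50 70

Output[0,0]: The receptive field on the input at this output position is [5 6 4 / 10 8 13 / 3 5 5]. Elementwise product with the kernel and sum: 6·1 + 10·2 + 13·1 + 3·2 + 5·1.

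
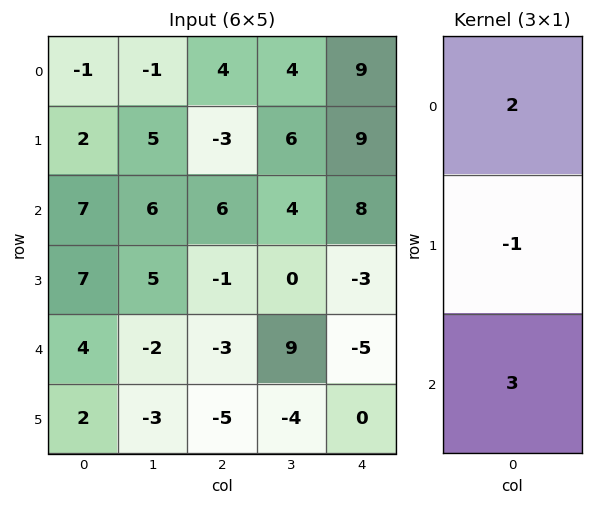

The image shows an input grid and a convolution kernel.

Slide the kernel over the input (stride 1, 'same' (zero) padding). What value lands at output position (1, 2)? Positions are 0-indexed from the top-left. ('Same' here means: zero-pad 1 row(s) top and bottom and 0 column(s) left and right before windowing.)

29

The receptive field on the zero-padded input at this output position is [4 / -3 / 6]. Elementwise product with the kernel and sum: 4·2 + -3·-1 + 6·3.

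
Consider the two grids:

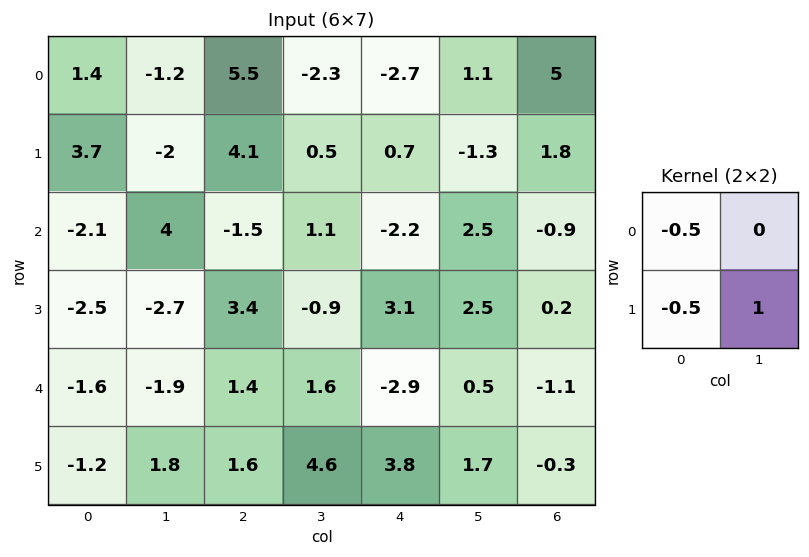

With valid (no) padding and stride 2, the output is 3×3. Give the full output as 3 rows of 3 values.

-4.55 -4.3 -0.3
-0.4 -1.85 2.05
3.2 3.1 1.25

Output[0,0]: The receptive field on the input at this output position is [1.4 -1.2 / 3.7 -2]. Elementwise product with the kernel and sum: 1.4·-0.5 + 3.7·-0.5 + -2·1.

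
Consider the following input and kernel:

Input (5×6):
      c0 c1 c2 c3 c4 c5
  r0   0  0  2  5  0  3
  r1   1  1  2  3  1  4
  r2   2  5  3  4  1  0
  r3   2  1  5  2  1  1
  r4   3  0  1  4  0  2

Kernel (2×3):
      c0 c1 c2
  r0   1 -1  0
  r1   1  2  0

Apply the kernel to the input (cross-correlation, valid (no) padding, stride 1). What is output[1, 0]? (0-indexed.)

The receptive field on the input at this output position is [1 1 2 / 2 5 3]. Elementwise product with the kernel and sum: 1·1 + 1·-1 + 2·1 + 5·2.

12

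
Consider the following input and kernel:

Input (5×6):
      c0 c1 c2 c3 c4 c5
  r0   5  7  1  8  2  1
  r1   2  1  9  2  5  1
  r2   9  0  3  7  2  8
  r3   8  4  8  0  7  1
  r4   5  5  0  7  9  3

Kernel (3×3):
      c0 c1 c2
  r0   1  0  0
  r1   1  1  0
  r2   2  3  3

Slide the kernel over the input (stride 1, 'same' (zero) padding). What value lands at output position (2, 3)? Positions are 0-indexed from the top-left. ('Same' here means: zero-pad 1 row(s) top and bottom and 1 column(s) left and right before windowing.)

56

The receptive field on the zero-padded input at this output position is [9 2 5 / 3 7 2 / 8 0 7]. Elementwise product with the kernel and sum: 9·1 + 3·1 + 7·1 + 8·2 + 0·3 + 7·3.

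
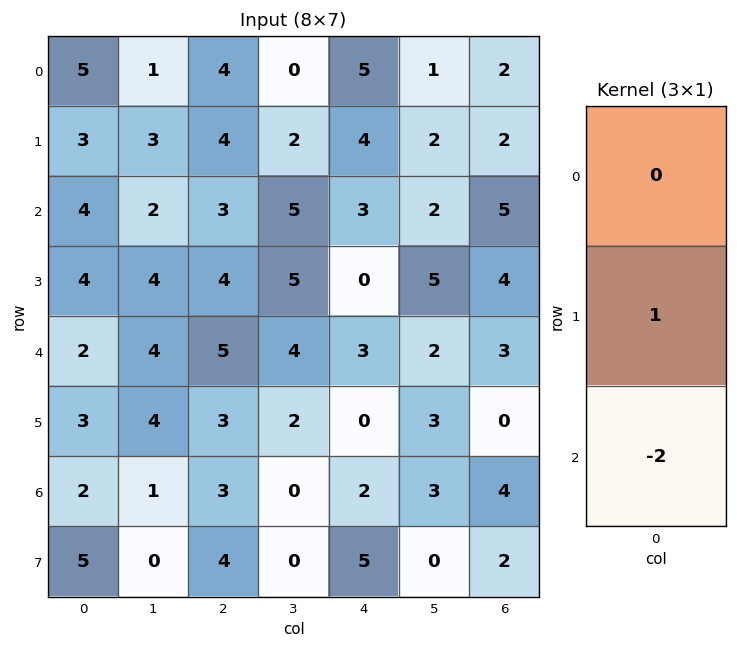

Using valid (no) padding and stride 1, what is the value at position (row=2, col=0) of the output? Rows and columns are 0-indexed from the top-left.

The receptive field on the input at this output position is [4 / 4 / 2]. Elementwise product with the kernel and sum: 4·1 + 2·-2.

0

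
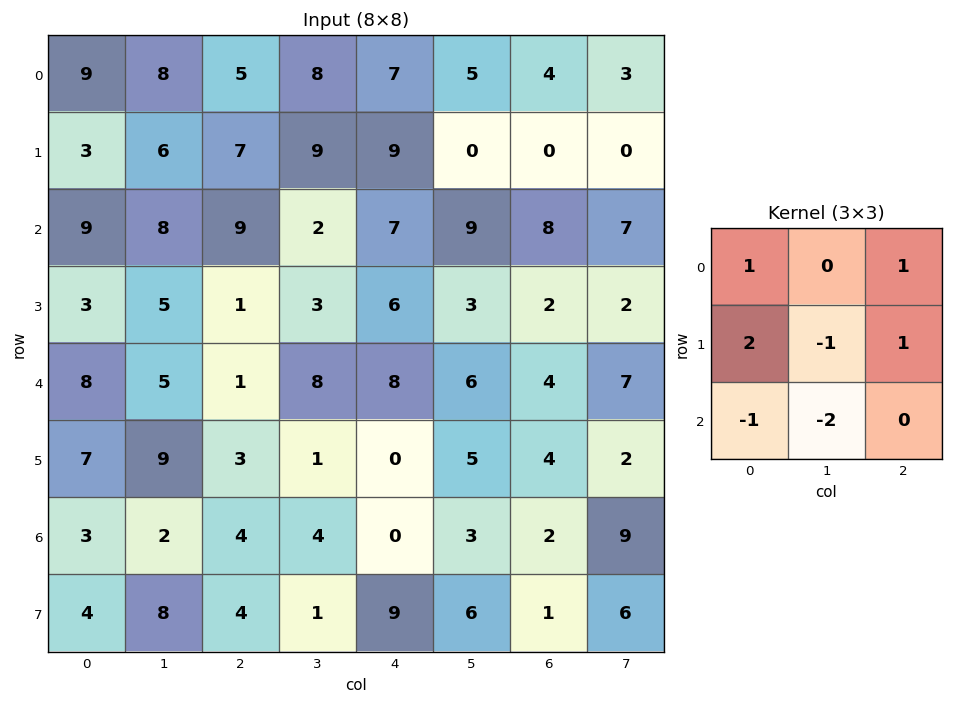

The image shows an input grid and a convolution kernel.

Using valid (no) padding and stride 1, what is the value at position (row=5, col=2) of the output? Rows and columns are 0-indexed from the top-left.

1

The receptive field on the input at this output position is [3 1 0 / 4 4 0 / 4 1 9]. Elementwise product with the kernel and sum: 3·1 + 0·1 + 4·2 + 4·-1 + 0·1 + 4·-1 + 1·-2.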